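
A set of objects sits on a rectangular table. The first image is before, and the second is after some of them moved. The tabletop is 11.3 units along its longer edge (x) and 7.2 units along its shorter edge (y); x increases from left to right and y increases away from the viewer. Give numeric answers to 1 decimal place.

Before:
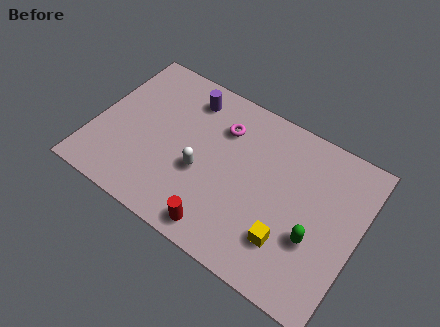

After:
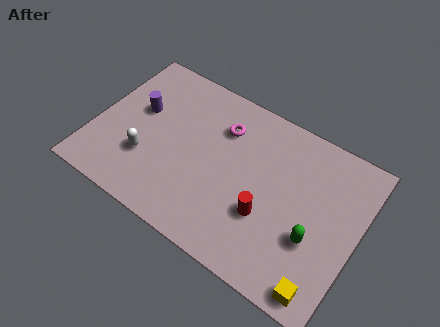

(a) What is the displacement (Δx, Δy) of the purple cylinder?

(-1.9, -1.6)

From the two frames, the purple cylinder sits at roughly (3.6, 5.9) before and (1.7, 4.3) after.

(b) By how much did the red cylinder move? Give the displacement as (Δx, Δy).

(1.7, 1.6)

The red cylinder was at about (5.9, 0.9) and moved to about (7.6, 2.5).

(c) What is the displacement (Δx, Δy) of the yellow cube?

(1.7, -1.1)

From the two frames, the yellow cube sits at roughly (8.6, 1.9) before and (10.3, 0.8) after.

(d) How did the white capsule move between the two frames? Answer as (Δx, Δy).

(-2.3, -0.6)

The white capsule was at about (4.7, 2.9) and moved to about (2.4, 2.3).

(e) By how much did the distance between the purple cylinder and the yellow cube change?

+2.9

They were about 6.4 units apart before and 9.3 after — 2.9 units further apart.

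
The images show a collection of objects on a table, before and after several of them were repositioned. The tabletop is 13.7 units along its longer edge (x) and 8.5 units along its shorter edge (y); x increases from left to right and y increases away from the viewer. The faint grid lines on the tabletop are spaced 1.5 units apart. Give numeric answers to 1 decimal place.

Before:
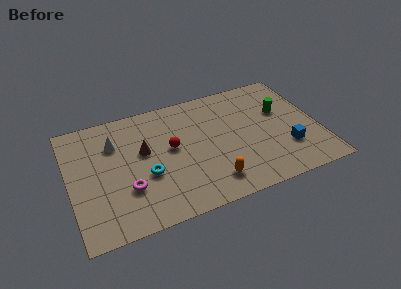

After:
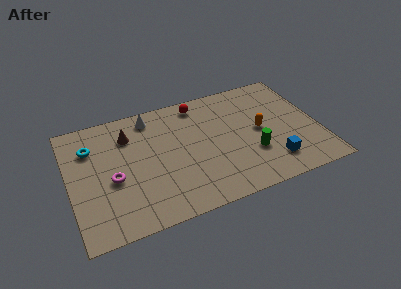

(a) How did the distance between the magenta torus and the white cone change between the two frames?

+1.0

The distance was about 3.4 in the first image and 4.4 in the second, so they moved 1.0 units further apart.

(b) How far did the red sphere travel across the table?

3.2

The red sphere was near (5.6, 4.7) before and (7.4, 7.4) after, so it travelled √(1.8² + 2.7²) ≈ 3.2 units.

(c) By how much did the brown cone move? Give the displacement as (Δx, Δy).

(-0.7, 1.4)

From the two frames, the brown cone sits at roughly (4.1, 5.0) before and (3.4, 6.4) after.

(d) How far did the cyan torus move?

4.0

The cyan torus was near (4.1, 3.3) before and (1.3, 6.2) after, so it travelled √(2.8² + 2.9²) ≈ 4.0 units.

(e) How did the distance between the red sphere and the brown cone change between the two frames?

+2.6

Before: roughly 1.5 units apart; after: 4.1. That's 2.6 units further apart.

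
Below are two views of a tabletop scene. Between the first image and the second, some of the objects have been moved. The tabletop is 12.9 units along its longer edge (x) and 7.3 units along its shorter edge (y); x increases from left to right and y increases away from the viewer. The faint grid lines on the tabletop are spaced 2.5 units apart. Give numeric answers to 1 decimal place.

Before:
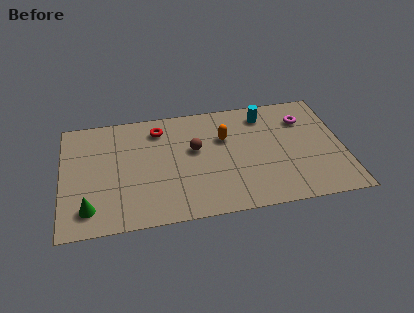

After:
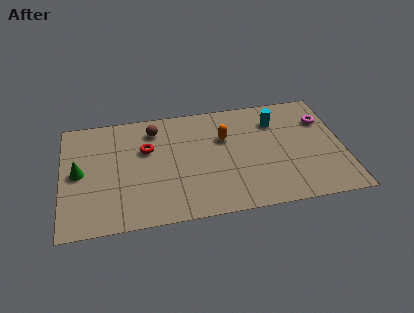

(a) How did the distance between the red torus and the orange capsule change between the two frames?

+0.4

The distance was about 3.2 in the first image and 3.6 in the second, so they moved 0.4 units further apart.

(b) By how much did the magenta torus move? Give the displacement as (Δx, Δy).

(0.9, -0.2)

From the two frames, the magenta torus sits at roughly (11.2, 5.4) before and (12.1, 5.2) after.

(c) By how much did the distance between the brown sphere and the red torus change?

-1.0

Before: roughly 2.3 units apart; after: 1.3. That's 1.0 units closer together.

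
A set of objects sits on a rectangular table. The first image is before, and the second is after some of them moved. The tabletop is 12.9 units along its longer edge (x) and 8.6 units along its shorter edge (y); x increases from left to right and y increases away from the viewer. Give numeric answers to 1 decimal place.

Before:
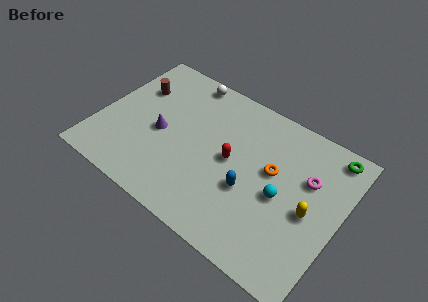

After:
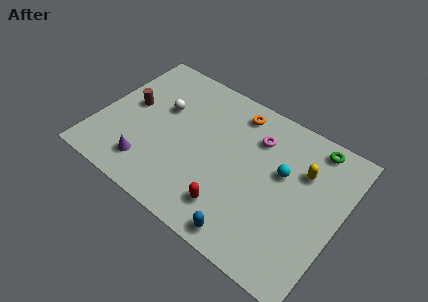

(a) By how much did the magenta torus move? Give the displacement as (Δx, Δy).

(-2.9, 0.8)

From the two frames, the magenta torus sits at roughly (11.0, 5.6) before and (8.1, 6.4) after.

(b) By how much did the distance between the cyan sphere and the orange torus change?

+2.3

The distance was about 1.3 in the first image and 3.6 in the second, so they moved 2.3 units further apart.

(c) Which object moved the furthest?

the orange torus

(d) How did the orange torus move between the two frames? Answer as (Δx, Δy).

(-2.4, 2.3)

From the two frames, the orange torus sits at roughly (9.2, 5.0) before and (6.8, 7.3) after.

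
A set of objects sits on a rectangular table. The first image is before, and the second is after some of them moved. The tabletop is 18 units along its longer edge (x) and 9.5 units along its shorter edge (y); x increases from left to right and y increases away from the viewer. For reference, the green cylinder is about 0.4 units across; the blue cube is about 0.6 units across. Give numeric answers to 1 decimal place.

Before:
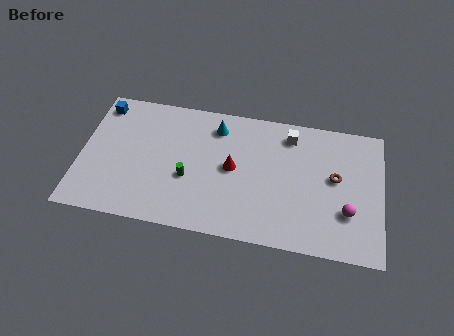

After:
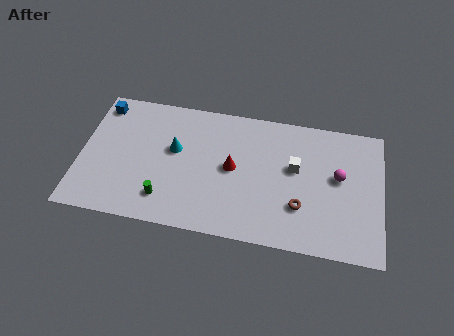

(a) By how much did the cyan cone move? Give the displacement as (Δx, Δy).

(-2.4, -2.1)

From the two frames, the cyan cone sits at roughly (8.0, 7.7) before and (5.6, 5.6) after.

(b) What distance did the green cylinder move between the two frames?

2.1

The green cylinder was near (6.5, 3.7) before and (5.2, 2.0) after, so it travelled √(1.3² + 1.7²) ≈ 2.1 units.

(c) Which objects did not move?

the blue cube and the red cone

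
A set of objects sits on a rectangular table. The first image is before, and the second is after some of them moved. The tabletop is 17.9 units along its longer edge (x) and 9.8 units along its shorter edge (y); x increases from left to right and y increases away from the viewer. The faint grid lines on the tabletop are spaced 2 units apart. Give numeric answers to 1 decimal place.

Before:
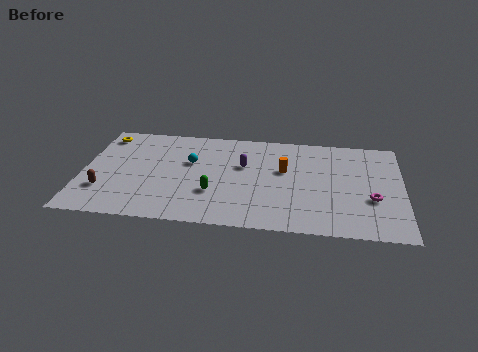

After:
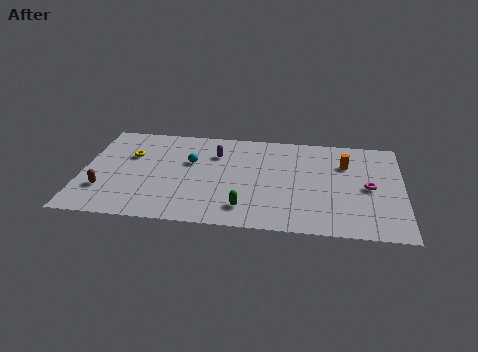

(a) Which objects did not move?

the cyan sphere and the brown capsule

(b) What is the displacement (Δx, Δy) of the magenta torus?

(-0.2, 1.1)

The magenta torus was at about (16.2, 3.6) and moved to about (16.0, 4.7).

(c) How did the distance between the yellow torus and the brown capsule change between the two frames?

-1.7

They were about 5.5 units apart before and 3.8 after — 1.7 units closer together.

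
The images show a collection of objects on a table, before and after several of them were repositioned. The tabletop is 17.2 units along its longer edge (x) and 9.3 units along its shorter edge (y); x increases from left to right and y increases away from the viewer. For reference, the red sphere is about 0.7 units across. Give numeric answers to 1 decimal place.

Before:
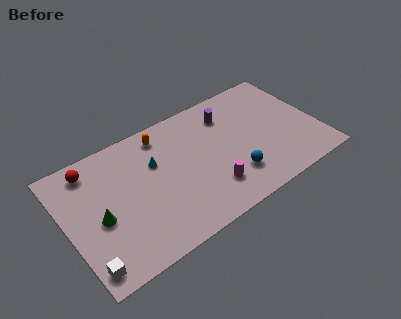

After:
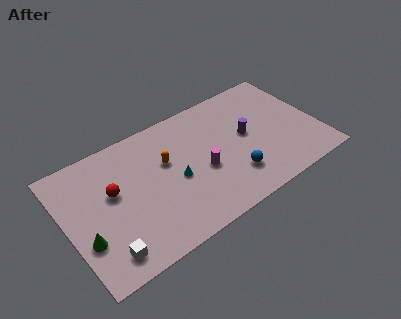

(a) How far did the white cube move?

1.3

The white cube was near (0.8, 1.3) before and (2.1, 1.5) after, so it travelled √(1.3² + 0.2²) ≈ 1.3 units.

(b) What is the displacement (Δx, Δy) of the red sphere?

(1.1, -2.4)

From the two frames, the red sphere sits at roughly (2.1, 7.9) before and (3.2, 5.5) after.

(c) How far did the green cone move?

1.5

From (2.1, 4.1) to (1.0, 3.1), the green cone covered √(1.1² + 1.0²) ≈ 1.5 units.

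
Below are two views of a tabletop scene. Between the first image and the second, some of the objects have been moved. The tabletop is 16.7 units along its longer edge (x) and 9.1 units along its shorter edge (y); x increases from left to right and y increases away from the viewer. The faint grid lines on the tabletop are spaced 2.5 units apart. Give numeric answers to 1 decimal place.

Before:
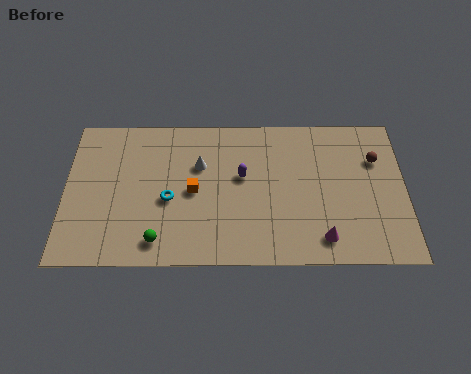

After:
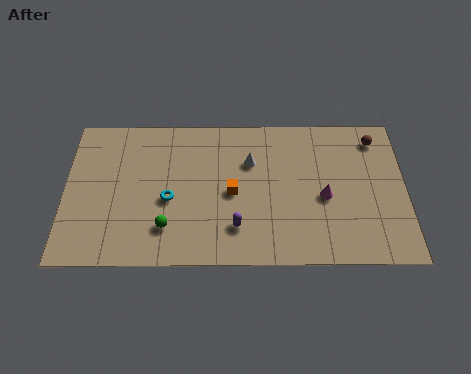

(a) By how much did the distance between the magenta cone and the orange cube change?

-2.4

Before: roughly 6.9 units apart; after: 4.5. That's 2.4 units closer together.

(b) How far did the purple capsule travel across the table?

3.1

The purple capsule moved from about (8.7, 5.3) to (8.4, 2.2), a distance of √(0.3² + 3.1²) ≈ 3.1.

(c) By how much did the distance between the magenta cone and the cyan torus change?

-0.3

The distance was about 7.9 in the first image and 7.6 in the second, so they moved 0.3 units closer together.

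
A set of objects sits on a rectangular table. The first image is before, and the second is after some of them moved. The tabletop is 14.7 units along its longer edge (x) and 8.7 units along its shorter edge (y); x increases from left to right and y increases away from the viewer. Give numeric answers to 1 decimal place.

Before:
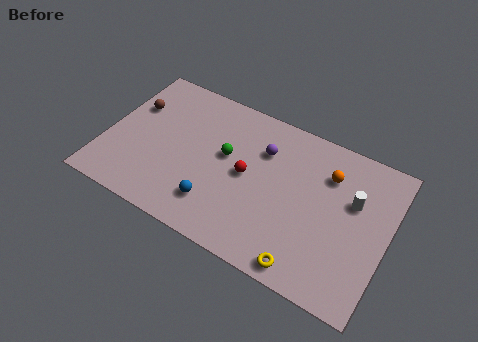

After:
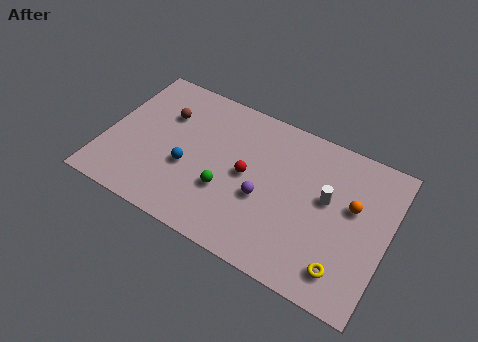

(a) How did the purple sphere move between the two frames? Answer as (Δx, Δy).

(0.4, -2.7)

The purple sphere started near (8.0, 6.2) and ended near (8.4, 3.5).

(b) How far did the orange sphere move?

1.8

The orange sphere moved from about (11.4, 6.4) to (12.8, 5.2), a distance of √(1.4² + 1.2²) ≈ 1.8.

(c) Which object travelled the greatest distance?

the purple sphere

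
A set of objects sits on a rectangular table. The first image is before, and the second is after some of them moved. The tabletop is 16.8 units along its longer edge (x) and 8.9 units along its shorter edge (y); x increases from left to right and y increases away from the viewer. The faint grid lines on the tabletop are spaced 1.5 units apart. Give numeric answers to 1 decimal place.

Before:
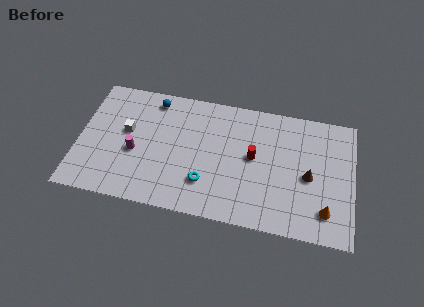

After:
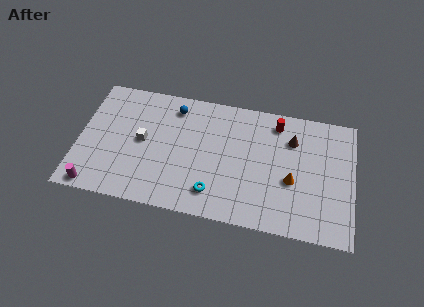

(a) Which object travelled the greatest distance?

the magenta cylinder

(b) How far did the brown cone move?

2.6

The brown cone moved from about (14.1, 4.1) to (13.0, 6.5), a distance of √(1.1² + 2.4²) ≈ 2.6.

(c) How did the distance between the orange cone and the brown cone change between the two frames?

+0.4

Before: roughly 2.5 units apart; after: 2.9. That's 0.4 units further apart.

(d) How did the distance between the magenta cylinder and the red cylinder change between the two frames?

+5.4

The distance was about 7.3 in the first image and 12.7 in the second, so they moved 5.4 units further apart.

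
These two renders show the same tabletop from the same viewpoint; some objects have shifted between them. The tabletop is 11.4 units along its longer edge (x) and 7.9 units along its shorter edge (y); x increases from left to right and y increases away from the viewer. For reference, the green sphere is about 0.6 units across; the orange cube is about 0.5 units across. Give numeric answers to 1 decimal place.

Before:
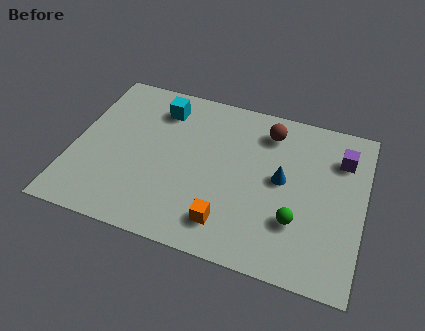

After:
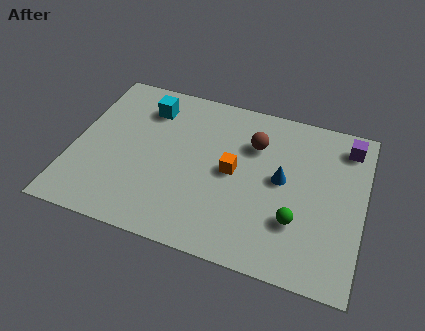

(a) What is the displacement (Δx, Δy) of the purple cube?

(0.2, 0.7)

The purple cube started near (10.4, 5.9) and ended near (10.6, 6.6).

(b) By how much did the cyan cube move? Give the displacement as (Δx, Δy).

(-0.5, -0.1)

The cyan cube started near (3.2, 6.3) and ended near (2.7, 6.2).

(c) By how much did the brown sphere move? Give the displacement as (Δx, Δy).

(-0.5, -0.8)

The brown sphere was at about (7.5, 6.4) and moved to about (7.0, 5.6).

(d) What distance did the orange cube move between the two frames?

2.5

The orange cube was near (6.3, 1.5) before and (6.3, 4.0) after, so it travelled √(0.0² + 2.5²) ≈ 2.5 units.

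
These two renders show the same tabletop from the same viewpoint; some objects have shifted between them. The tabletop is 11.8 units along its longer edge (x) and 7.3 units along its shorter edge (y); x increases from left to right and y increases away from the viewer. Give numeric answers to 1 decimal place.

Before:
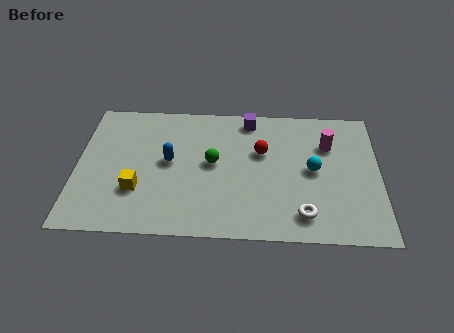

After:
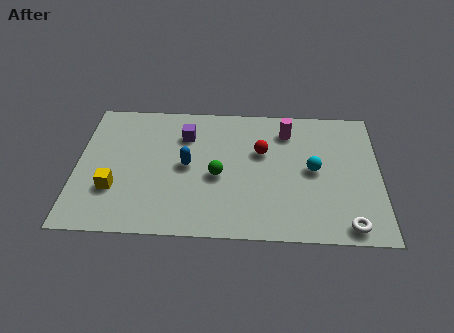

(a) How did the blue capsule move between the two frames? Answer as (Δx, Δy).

(0.7, -0.2)

The blue capsule started near (3.6, 3.9) and ended near (4.3, 3.7).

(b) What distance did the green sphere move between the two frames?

0.7

The green sphere was near (5.3, 3.9) before and (5.5, 3.2) after, so it travelled √(0.2² + 0.7²) ≈ 0.7 units.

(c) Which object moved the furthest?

the purple cube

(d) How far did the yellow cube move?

0.9

The yellow cube moved from about (2.4, 2.3) to (1.5, 2.3), a distance of √(0.9² + 0.0²) ≈ 0.9.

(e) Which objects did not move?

the cyan sphere and the red sphere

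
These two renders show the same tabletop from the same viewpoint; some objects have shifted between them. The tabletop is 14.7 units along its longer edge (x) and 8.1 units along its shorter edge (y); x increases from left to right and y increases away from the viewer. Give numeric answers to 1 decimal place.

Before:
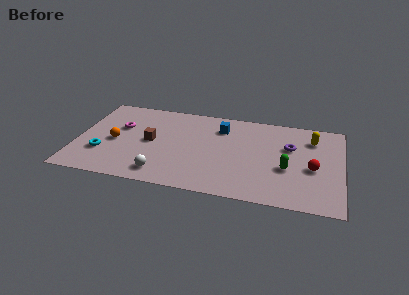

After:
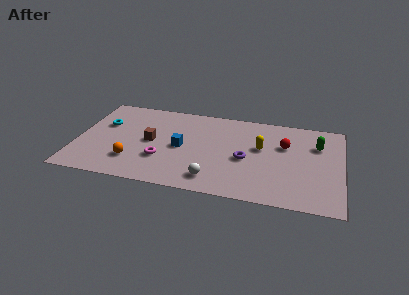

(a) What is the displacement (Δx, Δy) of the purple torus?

(-2.4, -1.6)

The purple torus started near (11.8, 5.2) and ended near (9.4, 3.6).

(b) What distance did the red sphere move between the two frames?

2.4

The red sphere moved from about (13.1, 3.5) to (11.5, 5.3), a distance of √(1.6² + 1.8²) ≈ 2.4.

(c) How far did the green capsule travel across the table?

3.0

The green capsule was near (11.7, 3.2) before and (13.3, 5.7) after, so it travelled √(1.6² + 2.5²) ≈ 3.0 units.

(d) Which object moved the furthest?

the magenta torus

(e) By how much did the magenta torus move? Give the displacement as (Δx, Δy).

(2.5, -2.5)

The magenta torus started near (2.3, 5.1) and ended near (4.8, 2.6).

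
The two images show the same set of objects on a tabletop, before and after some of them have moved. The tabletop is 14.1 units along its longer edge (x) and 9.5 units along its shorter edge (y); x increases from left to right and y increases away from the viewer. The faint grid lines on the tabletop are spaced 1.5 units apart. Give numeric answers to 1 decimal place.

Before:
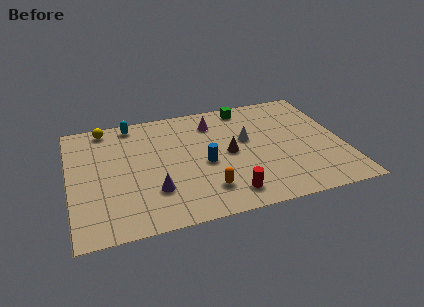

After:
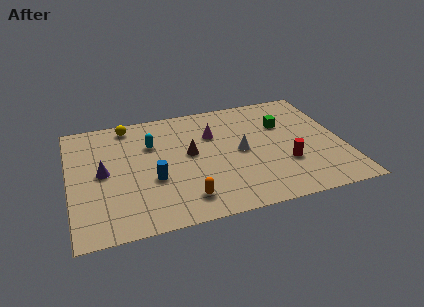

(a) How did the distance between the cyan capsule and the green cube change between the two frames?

+0.9

They were about 6.0 units apart before and 6.9 after — 0.9 units further apart.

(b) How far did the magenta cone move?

1.0

The magenta cone moved from about (7.6, 7.5) to (7.5, 6.5), a distance of √(0.1² + 1.0²) ≈ 1.0.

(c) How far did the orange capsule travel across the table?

1.2

From (6.8, 2.1) to (5.7, 1.7), the orange capsule covered √(1.1² + 0.4²) ≈ 1.2 units.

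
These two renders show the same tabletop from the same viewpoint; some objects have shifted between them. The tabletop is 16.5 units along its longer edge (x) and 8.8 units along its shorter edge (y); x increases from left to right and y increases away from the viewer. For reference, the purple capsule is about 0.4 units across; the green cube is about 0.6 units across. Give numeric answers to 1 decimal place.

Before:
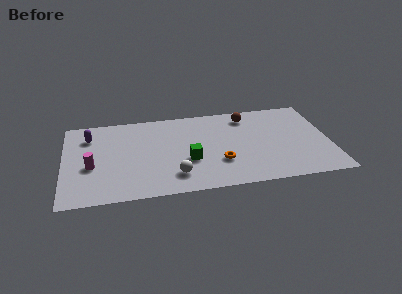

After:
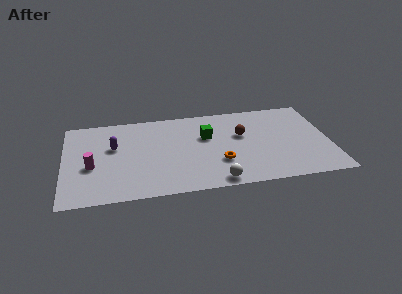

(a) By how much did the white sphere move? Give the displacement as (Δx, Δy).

(2.5, -1.0)

From the two frames, the white sphere sits at roughly (6.8, 1.9) before and (9.3, 0.9) after.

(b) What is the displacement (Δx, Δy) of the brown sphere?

(-0.4, -1.9)

The brown sphere started near (11.5, 7.3) and ended near (11.1, 5.4).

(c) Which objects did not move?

the magenta cylinder and the orange torus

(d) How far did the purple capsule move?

2.0

The purple capsule was near (1.6, 6.7) before and (3.1, 5.4) after, so it travelled √(1.5² + 1.3²) ≈ 2.0 units.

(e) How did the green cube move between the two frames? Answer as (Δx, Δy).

(1.2, 2.3)

From the two frames, the green cube sits at roughly (7.7, 3.3) before and (8.9, 5.6) after.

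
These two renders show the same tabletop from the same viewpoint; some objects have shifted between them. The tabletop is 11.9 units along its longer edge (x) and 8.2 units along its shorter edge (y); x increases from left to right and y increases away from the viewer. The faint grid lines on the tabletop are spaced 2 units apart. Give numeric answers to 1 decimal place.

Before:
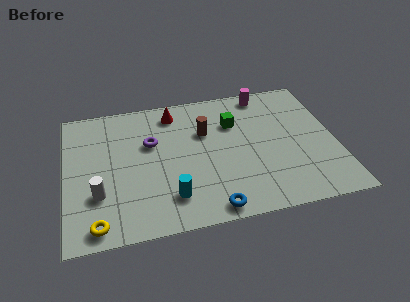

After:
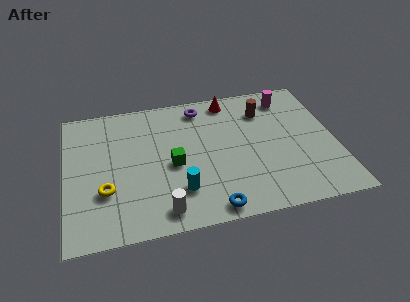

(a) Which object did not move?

the blue torus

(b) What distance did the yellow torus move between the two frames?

1.8

From (1.3, 0.9) to (1.7, 2.7), the yellow torus covered √(0.4² + 1.8²) ≈ 1.8 units.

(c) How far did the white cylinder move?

3.1

From (1.4, 2.6) to (4.1, 1.1), the white cylinder covered √(2.7² + 1.5²) ≈ 3.1 units.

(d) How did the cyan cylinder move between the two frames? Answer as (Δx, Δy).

(0.4, 0.3)

The cyan cylinder started near (4.5, 1.8) and ended near (4.9, 2.1).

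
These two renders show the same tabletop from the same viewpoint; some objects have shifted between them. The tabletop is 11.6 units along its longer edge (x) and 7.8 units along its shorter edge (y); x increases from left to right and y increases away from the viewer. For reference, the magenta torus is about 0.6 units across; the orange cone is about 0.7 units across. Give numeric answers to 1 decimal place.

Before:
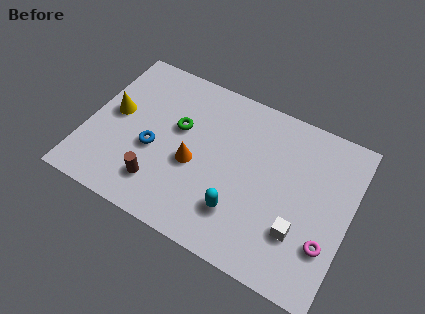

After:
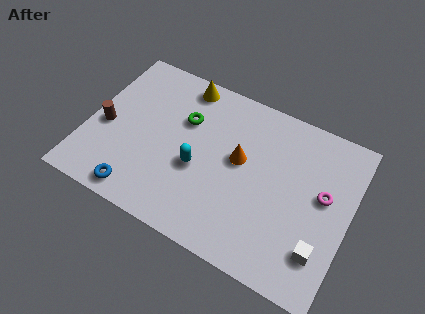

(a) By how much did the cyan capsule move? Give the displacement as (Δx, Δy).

(-2.0, 1.2)

The cyan capsule started near (7.0, 2.0) and ended near (5.0, 3.2).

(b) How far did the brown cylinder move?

3.2

From (3.5, 1.7) to (0.8, 3.4), the brown cylinder covered √(2.7² + 1.7²) ≈ 3.2 units.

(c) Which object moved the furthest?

the yellow cone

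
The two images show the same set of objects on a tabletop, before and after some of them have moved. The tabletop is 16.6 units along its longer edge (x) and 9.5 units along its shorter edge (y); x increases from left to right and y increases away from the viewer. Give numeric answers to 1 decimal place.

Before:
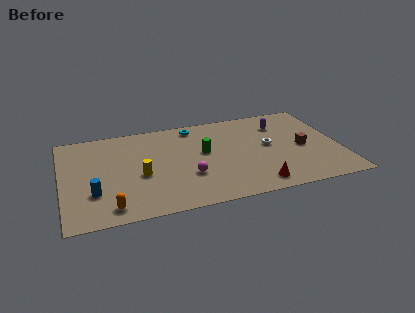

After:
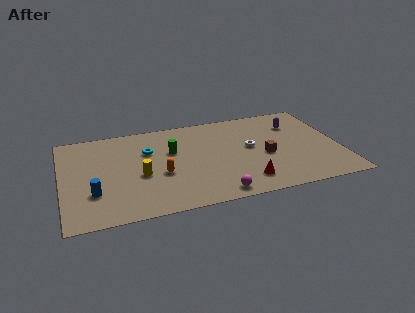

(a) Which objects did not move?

the yellow cylinder and the blue cylinder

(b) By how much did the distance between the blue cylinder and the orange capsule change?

+2.3

Before: roughly 1.8 units apart; after: 4.1. That's 2.3 units further apart.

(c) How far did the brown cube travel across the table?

2.3

The brown cube moved from about (14.4, 4.4) to (12.1, 4.1), a distance of √(2.3² + 0.3²) ≈ 2.3.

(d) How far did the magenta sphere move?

2.7

From (7.4, 3.2) to (8.9, 1.0), the magenta sphere covered √(1.5² + 2.2²) ≈ 2.7 units.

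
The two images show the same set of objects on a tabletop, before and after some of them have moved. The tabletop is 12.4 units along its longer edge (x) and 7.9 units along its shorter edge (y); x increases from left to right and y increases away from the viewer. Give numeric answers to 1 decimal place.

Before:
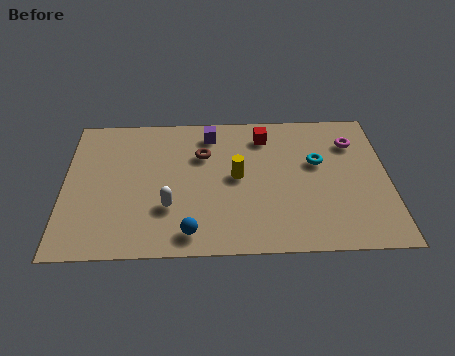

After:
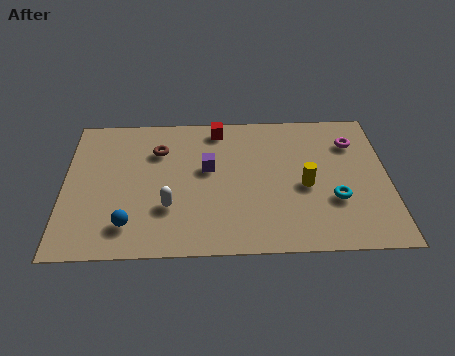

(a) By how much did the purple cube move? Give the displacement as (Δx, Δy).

(-0.1, -2.0)

The purple cube started near (5.6, 6.6) and ended near (5.5, 4.6).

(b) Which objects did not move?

the white capsule and the magenta torus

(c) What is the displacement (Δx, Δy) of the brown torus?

(-1.7, 0.3)

From the two frames, the brown torus sits at roughly (5.3, 5.4) before and (3.6, 5.7) after.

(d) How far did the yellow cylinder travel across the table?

2.7

From (6.6, 4.1) to (9.2, 3.5), the yellow cylinder covered √(2.6² + 0.6²) ≈ 2.7 units.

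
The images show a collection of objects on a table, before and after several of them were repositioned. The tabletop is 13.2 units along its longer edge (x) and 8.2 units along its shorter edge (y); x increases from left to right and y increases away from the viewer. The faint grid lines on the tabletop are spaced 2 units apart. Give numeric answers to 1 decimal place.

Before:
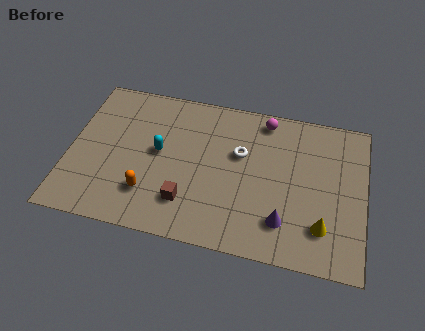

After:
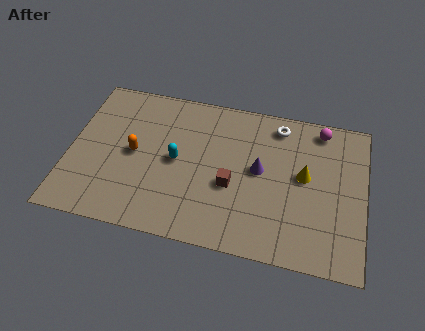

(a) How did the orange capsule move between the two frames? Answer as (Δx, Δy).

(-0.8, 2.0)

The orange capsule was at about (3.7, 2.1) and moved to about (2.9, 4.1).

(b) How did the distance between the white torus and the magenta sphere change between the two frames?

-0.4

Before: roughly 2.3 units apart; after: 1.9. That's 0.4 units closer together.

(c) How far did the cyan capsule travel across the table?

0.9

The cyan capsule moved from about (4.0, 4.4) to (4.8, 4.1), a distance of √(0.8² + 0.3²) ≈ 0.9.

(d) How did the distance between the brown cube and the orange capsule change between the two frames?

+2.8

Before: roughly 1.7 units apart; after: 4.5. That's 2.8 units further apart.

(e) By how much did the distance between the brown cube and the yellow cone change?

-2.6

Before: roughly 6.0 units apart; after: 3.4. That's 2.6 units closer together.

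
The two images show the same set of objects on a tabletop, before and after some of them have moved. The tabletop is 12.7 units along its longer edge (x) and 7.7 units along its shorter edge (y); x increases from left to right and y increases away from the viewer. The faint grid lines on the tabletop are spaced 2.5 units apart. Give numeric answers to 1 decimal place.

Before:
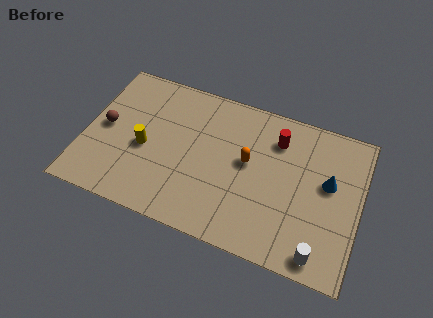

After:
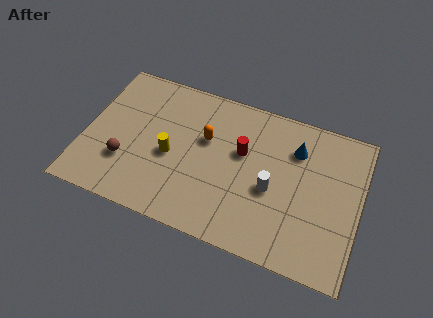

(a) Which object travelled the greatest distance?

the white cylinder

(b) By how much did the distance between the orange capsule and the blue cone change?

+0.5

The distance was about 3.7 in the first image and 4.2 in the second, so they moved 0.5 units further apart.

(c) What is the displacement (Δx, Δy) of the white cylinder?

(-2.4, 2.4)

The white cylinder was at about (11.1, 0.9) and moved to about (8.7, 3.3).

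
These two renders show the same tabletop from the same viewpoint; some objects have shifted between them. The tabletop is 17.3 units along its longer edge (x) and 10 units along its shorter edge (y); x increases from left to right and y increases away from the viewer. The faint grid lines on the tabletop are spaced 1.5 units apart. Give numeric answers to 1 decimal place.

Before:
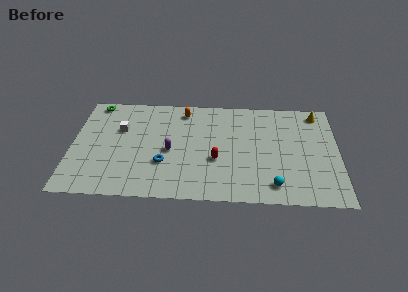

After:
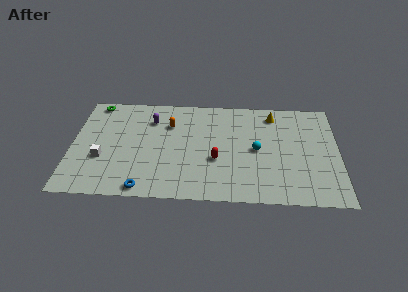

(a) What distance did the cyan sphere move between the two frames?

3.5

The cyan sphere was near (13.1, 1.6) before and (12.0, 4.9) after, so it travelled √(1.1² + 3.3²) ≈ 3.5 units.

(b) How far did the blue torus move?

2.7

From (6.0, 3.3) to (4.8, 0.9), the blue torus covered √(1.2² + 2.4²) ≈ 2.7 units.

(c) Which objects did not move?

the green torus and the red capsule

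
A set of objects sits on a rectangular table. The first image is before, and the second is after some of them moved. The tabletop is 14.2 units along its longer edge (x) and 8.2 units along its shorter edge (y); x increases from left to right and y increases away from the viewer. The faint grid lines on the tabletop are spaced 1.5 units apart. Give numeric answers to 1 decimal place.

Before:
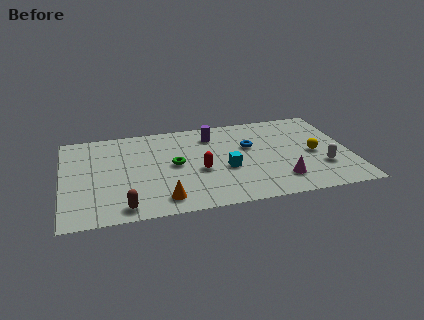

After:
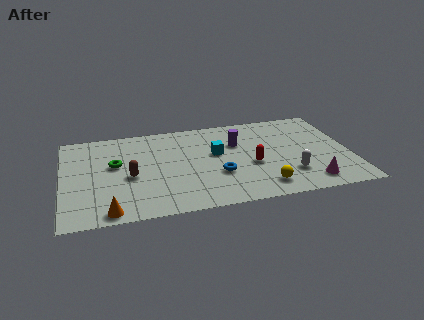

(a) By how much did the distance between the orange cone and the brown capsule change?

+1.1

Before: roughly 1.9 units apart; after: 3.0. That's 1.1 units further apart.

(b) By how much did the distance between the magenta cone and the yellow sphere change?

-0.4

The distance was about 2.7 in the first image and 2.3 in the second, so they moved 0.4 units closer together.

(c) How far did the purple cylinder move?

1.6

The purple cylinder was near (7.5, 6.5) before and (8.7, 5.5) after, so it travelled √(1.2² + 1.0²) ≈ 1.6 units.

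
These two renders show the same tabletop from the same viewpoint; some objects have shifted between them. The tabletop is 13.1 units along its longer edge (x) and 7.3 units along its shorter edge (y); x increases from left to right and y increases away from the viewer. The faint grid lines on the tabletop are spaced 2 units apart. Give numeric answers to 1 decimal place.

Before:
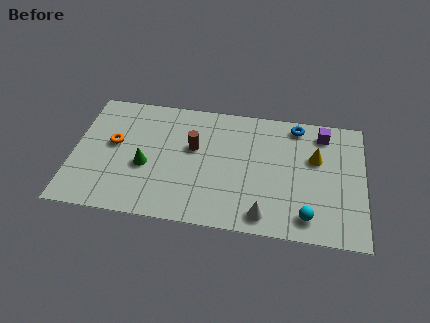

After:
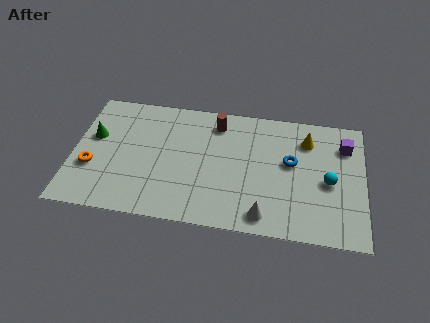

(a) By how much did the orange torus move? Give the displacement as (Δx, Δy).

(-0.9, -1.5)

The orange torus was at about (1.8, 4.1) and moved to about (0.9, 2.6).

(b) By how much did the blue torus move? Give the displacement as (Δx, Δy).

(-0.2, -2.2)

The blue torus was at about (10.0, 6.4) and moved to about (9.8, 4.2).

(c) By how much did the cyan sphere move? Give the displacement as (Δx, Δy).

(0.9, 2.1)

From the two frames, the cyan sphere sits at roughly (10.6, 1.2) before and (11.5, 3.3) after.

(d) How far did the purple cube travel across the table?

1.2

The purple cube moved from about (11.2, 6.1) to (12.2, 5.5), a distance of √(1.0² + 0.6²) ≈ 1.2.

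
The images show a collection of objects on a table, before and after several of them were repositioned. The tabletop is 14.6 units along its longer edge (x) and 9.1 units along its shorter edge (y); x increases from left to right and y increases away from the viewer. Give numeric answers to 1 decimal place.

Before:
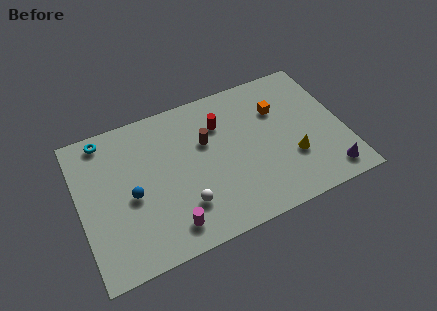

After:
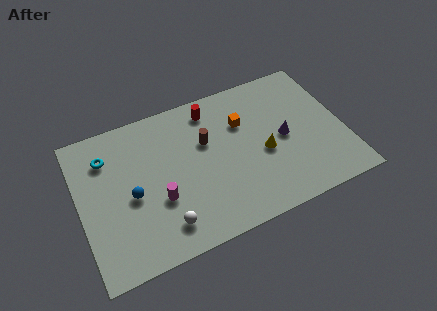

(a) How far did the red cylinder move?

1.2

The red cylinder moved from about (8.0, 6.6) to (7.6, 7.7), a distance of √(0.4² + 1.1²) ≈ 1.2.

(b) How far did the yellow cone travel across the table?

1.7

From (11.6, 3.0) to (10.1, 3.9), the yellow cone covered √(1.5² + 0.9²) ≈ 1.7 units.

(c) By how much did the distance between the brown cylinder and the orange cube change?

-2.0

Before: roughly 4.1 units apart; after: 2.1. That's 2.0 units closer together.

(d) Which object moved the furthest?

the purple cone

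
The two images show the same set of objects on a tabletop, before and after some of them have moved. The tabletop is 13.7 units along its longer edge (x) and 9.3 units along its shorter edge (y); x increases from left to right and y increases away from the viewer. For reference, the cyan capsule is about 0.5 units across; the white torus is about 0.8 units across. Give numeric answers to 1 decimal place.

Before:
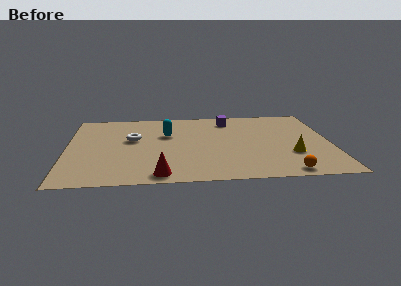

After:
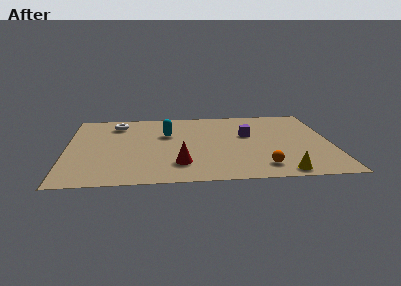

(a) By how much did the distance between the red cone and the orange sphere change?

-2.2

Before: roughly 6.4 units apart; after: 4.2. That's 2.2 units closer together.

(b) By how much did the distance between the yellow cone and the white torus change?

+2.1

They were about 8.6 units apart before and 10.7 after — 2.1 units further apart.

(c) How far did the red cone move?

1.6

The red cone moved from about (4.8, 1.0) to (5.8, 2.2), a distance of √(1.0² + 1.2²) ≈ 1.6.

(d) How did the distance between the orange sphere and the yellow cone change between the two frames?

-0.9

Before: roughly 2.1 units apart; after: 1.2. That's 0.9 units closer together.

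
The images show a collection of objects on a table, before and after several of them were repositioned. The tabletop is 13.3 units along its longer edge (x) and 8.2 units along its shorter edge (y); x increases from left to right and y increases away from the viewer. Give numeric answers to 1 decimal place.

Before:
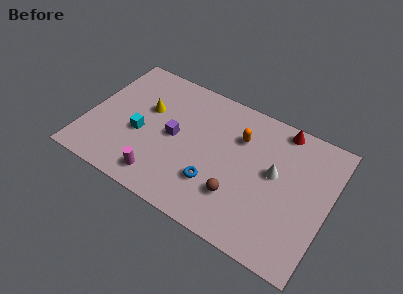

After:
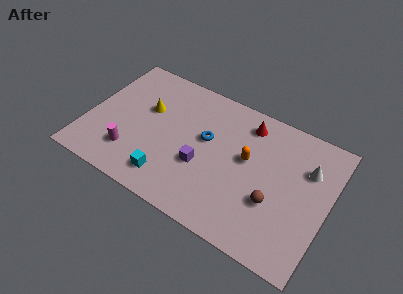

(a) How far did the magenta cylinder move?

1.9

From (4.5, 1.3) to (2.7, 2.0), the magenta cylinder covered √(1.8² + 0.7²) ≈ 1.9 units.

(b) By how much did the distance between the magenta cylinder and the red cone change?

-0.9

The distance was about 8.4 in the first image and 7.5 in the second, so they moved 0.9 units closer together.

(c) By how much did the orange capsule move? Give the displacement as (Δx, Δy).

(0.6, -1.1)

From the two frames, the orange capsule sits at roughly (8.2, 5.8) before and (8.8, 4.7) after.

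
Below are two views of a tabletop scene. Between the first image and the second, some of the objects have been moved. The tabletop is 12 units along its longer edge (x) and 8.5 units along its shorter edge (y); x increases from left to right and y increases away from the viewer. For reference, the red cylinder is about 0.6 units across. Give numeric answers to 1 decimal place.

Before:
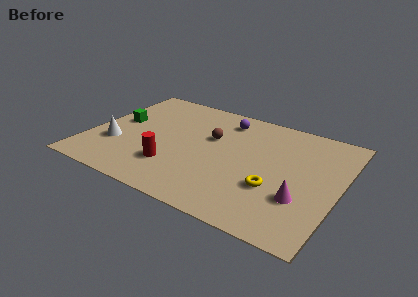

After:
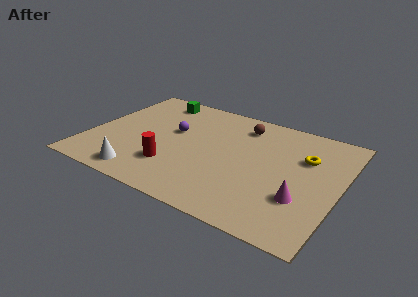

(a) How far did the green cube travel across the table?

3.0

The green cube was near (1.2, 4.7) before and (2.6, 7.3) after, so it travelled √(1.4² + 2.6²) ≈ 3.0 units.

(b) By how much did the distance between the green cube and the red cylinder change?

+1.4

Before: roughly 3.9 units apart; after: 5.3. That's 1.4 units further apart.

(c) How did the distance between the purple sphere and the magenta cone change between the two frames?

+0.8

Before: roughly 6.1 units apart; after: 6.9. That's 0.8 units further apart.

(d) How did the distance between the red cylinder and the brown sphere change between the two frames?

+2.0

Before: roughly 3.3 units apart; after: 5.3. That's 2.0 units further apart.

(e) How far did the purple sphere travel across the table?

3.0

The purple sphere moved from about (6.1, 7.0) to (3.9, 5.0), a distance of √(2.2² + 2.0²) ≈ 3.0.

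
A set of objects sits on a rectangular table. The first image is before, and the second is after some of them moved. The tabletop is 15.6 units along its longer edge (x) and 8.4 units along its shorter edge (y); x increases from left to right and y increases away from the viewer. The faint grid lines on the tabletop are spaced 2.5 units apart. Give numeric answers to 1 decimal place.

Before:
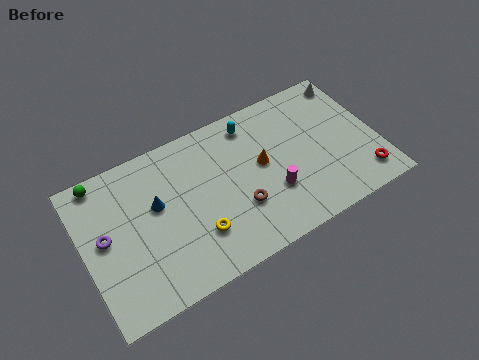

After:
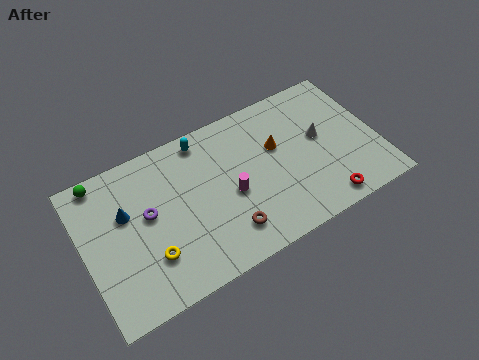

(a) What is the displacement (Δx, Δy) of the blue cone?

(-1.6, 0.3)

The blue cone started near (3.9, 5.0) and ended near (2.3, 5.3).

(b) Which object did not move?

the green sphere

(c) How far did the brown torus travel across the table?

1.3

The brown torus was near (8.0, 2.8) before and (7.2, 1.8) after, so it travelled √(0.8² + 1.0²) ≈ 1.3 units.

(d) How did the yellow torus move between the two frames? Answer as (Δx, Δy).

(-2.5, 0.0)

From the two frames, the yellow torus sits at roughly (5.7, 2.4) before and (3.2, 2.4) after.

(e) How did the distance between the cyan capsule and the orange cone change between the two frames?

+1.8

They were about 2.5 units apart before and 4.3 after — 1.8 units further apart.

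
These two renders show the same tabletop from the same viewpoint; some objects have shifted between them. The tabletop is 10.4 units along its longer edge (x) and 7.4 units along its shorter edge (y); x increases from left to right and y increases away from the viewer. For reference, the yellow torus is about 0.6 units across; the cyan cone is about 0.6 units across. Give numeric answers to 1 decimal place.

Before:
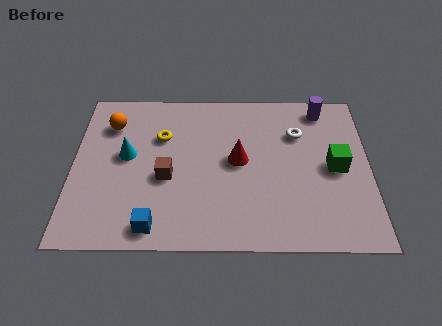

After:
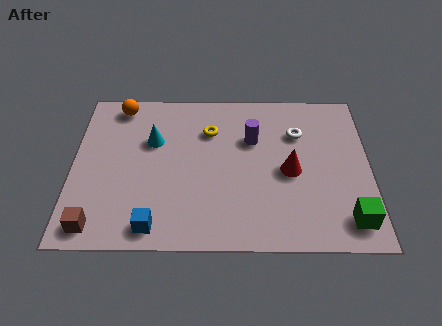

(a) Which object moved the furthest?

the brown cube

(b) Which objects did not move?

the white torus and the blue cube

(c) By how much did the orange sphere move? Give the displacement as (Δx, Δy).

(0.3, 0.9)

The orange sphere was at about (1.3, 5.6) and moved to about (1.6, 6.5).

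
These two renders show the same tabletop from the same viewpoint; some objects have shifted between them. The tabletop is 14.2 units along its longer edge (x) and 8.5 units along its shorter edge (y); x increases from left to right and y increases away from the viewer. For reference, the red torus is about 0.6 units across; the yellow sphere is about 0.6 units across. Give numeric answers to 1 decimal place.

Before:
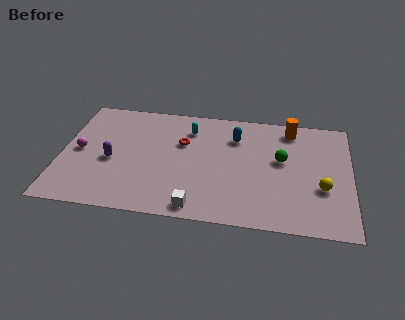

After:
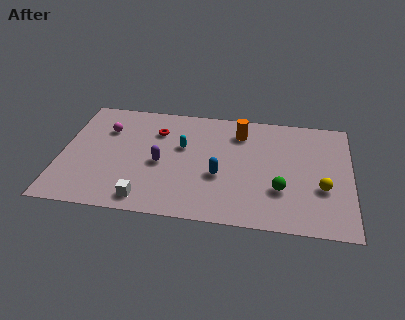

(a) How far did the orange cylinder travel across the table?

2.6

The orange cylinder moved from about (11.2, 7.3) to (8.7, 6.7), a distance of √(2.5² + 0.6²) ≈ 2.6.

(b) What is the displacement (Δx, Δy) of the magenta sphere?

(1.2, 1.8)

The magenta sphere was at about (0.9, 4.2) and moved to about (2.1, 6.0).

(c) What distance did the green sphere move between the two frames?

2.2

The green sphere was near (10.8, 4.9) before and (10.8, 2.7) after, so it travelled √(0.0² + 2.2²) ≈ 2.2 units.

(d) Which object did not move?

the yellow sphere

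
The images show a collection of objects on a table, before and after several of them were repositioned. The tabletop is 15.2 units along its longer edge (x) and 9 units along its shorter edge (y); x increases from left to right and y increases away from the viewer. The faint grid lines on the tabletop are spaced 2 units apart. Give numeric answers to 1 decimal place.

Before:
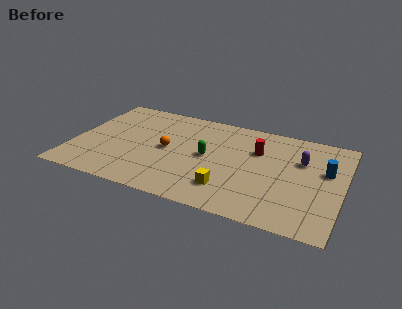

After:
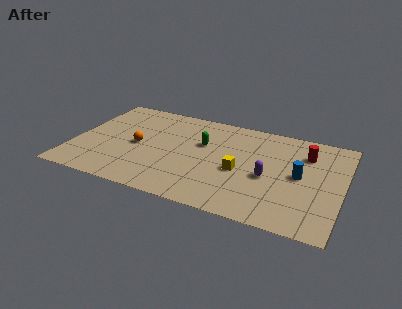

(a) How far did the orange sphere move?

1.7

From (5.3, 4.5) to (3.6, 4.3), the orange sphere covered √(1.7² + 0.2²) ≈ 1.7 units.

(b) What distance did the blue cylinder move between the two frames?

1.7

The blue cylinder moved from about (14.2, 5.5) to (12.8, 4.6), a distance of √(1.4² + 0.9²) ≈ 1.7.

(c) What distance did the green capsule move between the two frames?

1.2

The green capsule moved from about (7.6, 4.6) to (7.2, 5.7), a distance of √(0.4² + 1.1²) ≈ 1.2.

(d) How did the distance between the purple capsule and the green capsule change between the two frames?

-1.1

They were about 5.4 units apart before and 4.3 after — 1.1 units closer together.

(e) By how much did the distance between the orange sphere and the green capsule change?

+1.6

They were about 2.3 units apart before and 3.9 after — 1.6 units further apart.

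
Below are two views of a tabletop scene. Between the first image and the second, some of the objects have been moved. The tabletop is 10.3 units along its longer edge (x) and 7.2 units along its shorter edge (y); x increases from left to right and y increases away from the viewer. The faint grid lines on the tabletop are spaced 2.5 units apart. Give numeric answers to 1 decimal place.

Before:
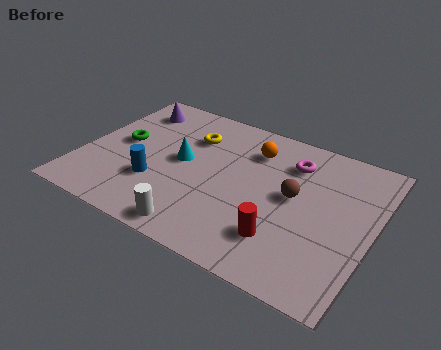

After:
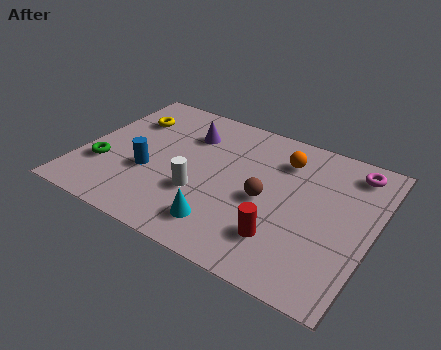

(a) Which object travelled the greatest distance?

the cyan cone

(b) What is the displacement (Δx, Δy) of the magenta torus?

(2.1, 0.6)

From the two frames, the magenta torus sits at roughly (7.2, 5.5) before and (9.3, 6.1) after.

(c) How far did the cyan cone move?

3.1

The cyan cone was near (3.5, 3.8) before and (5.4, 1.4) after, so it travelled √(1.9² + 2.4²) ≈ 3.1 units.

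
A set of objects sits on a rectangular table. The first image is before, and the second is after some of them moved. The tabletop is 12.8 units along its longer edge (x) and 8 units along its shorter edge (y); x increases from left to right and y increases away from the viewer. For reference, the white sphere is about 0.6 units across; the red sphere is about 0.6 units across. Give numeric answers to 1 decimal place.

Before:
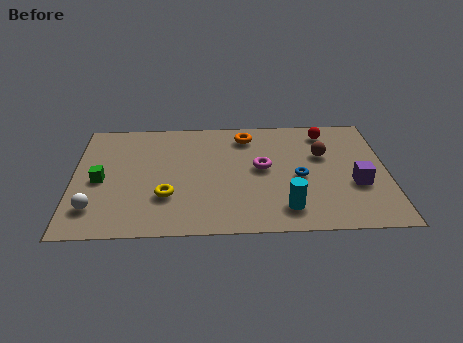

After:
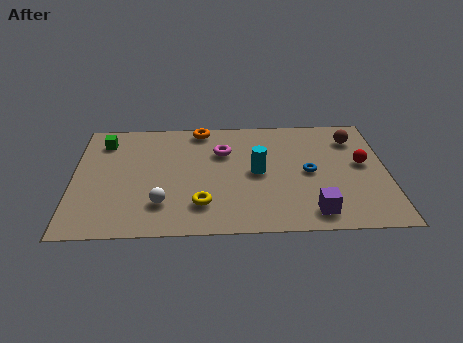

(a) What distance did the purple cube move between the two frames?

2.5

From (11.5, 3.0) to (9.7, 1.2), the purple cube covered √(1.8² + 1.8²) ≈ 2.5 units.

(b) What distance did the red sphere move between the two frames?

2.7

The red sphere moved from about (10.4, 6.7) to (11.8, 4.4), a distance of √(1.4² + 2.3²) ≈ 2.7.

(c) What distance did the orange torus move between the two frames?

2.0

The orange torus was near (7.1, 6.6) before and (5.2, 7.2) after, so it travelled √(1.9² + 0.6²) ≈ 2.0 units.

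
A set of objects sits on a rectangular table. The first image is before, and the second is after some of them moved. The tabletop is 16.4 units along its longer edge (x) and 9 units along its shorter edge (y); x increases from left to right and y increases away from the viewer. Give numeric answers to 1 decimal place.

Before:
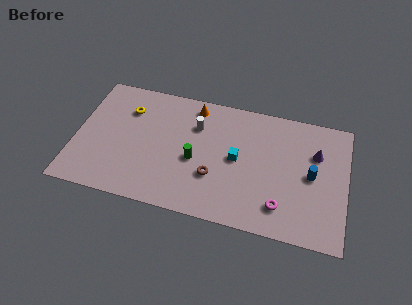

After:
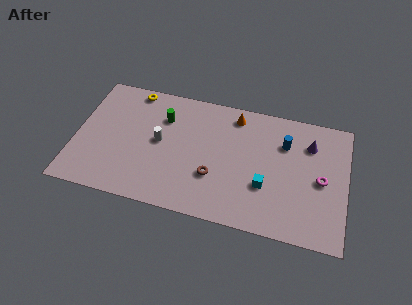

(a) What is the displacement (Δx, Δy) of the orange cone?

(2.5, -0.1)

The orange cone started near (7.0, 7.8) and ended near (9.5, 7.7).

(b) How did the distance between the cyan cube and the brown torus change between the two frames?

+1.0

The distance was about 2.1 in the first image and 3.1 in the second, so they moved 1.0 units further apart.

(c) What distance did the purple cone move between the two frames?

0.7

From (14.5, 6.1) to (14.1, 6.7), the purple cone covered √(0.4² + 0.6²) ≈ 0.7 units.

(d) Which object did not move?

the brown torus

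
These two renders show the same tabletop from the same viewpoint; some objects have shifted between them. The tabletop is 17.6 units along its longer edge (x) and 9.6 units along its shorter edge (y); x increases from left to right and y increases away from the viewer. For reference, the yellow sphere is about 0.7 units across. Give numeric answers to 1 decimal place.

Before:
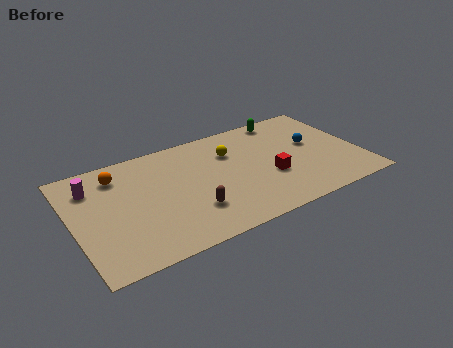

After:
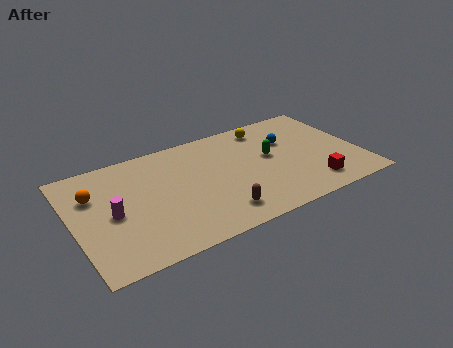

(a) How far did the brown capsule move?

1.7

The brown capsule was near (6.9, 2.7) before and (8.4, 1.8) after, so it travelled √(1.5² + 0.9²) ≈ 1.7 units.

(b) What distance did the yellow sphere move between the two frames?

2.9

The yellow sphere was near (9.9, 6.8) before and (12.4, 8.2) after, so it travelled √(2.5² + 1.4²) ≈ 2.9 units.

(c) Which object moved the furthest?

the green capsule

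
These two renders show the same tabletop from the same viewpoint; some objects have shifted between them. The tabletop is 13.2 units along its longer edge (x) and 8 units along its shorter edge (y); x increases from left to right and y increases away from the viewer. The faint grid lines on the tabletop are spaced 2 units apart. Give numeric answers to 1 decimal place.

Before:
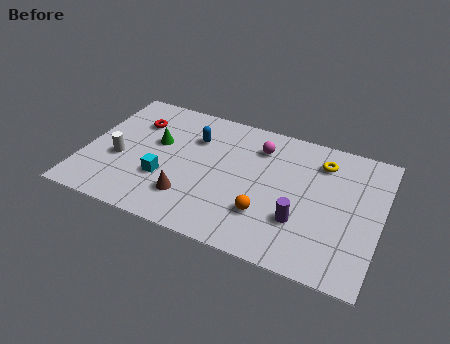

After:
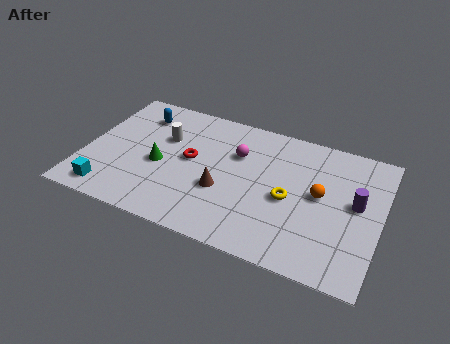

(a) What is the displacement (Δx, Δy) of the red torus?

(2.7, -1.5)

From the two frames, the red torus sits at roughly (2.0, 5.8) before and (4.7, 4.3) after.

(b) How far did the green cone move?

1.3

From (3.1, 4.8) to (3.4, 3.5), the green cone covered √(0.3² + 1.3²) ≈ 1.3 units.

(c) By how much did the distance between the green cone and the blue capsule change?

+1.3

They were about 1.8 units apart before and 3.1 after — 1.3 units further apart.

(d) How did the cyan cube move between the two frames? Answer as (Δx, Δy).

(-2.3, -1.6)

The cyan cube started near (3.7, 2.7) and ended near (1.4, 1.1).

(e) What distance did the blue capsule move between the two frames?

2.7

From (4.7, 5.7) to (2.1, 6.3), the blue capsule covered √(2.6² + 0.6²) ≈ 2.7 units.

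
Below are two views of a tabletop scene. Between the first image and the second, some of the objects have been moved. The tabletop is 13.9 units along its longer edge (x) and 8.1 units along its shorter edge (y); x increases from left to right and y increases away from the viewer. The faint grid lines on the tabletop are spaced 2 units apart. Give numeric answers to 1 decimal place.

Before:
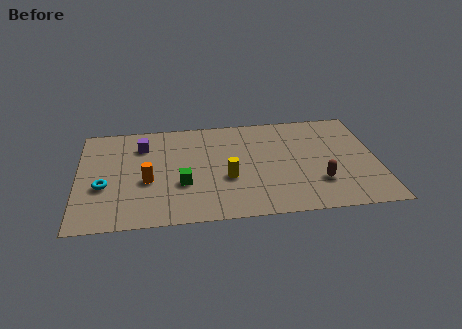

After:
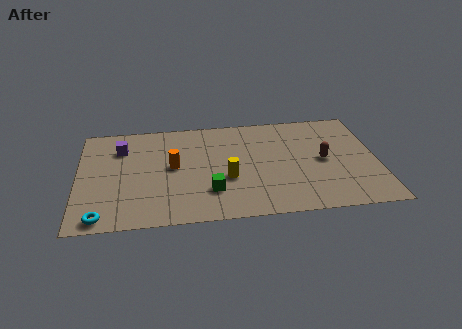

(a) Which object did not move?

the yellow cylinder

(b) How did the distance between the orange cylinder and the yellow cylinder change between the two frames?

-0.9

Before: roughly 3.7 units apart; after: 2.8. That's 0.9 units closer together.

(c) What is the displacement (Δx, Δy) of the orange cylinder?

(1.2, 1.0)

From the two frames, the orange cylinder sits at roughly (3.2, 3.3) before and (4.4, 4.3) after.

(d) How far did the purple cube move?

1.0

The purple cube moved from about (3.0, 6.1) to (2.0, 6.0), a distance of √(1.0² + 0.1²) ≈ 1.0.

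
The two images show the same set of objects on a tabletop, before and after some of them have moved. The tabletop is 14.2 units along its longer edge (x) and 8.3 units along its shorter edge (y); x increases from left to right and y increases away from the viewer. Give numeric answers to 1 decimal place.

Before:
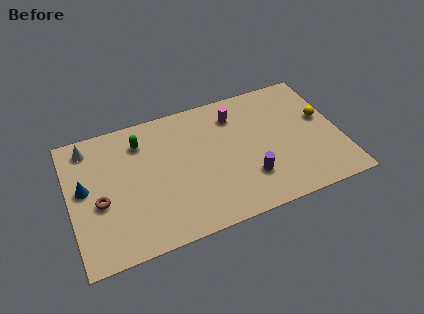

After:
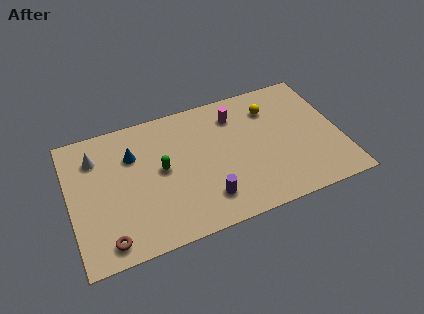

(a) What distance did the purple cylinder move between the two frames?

2.4

From (9.2, 2.3) to (6.9, 1.8), the purple cylinder covered √(2.3² + 0.5²) ≈ 2.4 units.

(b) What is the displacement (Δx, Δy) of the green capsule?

(0.9, -2.1)

The green capsule started near (3.9, 6.5) and ended near (4.8, 4.4).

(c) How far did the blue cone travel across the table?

2.9

The blue cone was near (0.8, 4.6) before and (3.4, 5.8) after, so it travelled √(2.6² + 1.2²) ≈ 2.9 units.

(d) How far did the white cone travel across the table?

0.9

The white cone moved from about (1.2, 7.1) to (1.5, 6.3), a distance of √(0.3² + 0.8²) ≈ 0.9.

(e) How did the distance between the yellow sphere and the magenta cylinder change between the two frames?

-2.9

Before: roughly 4.8 units apart; after: 1.9. That's 2.9 units closer together.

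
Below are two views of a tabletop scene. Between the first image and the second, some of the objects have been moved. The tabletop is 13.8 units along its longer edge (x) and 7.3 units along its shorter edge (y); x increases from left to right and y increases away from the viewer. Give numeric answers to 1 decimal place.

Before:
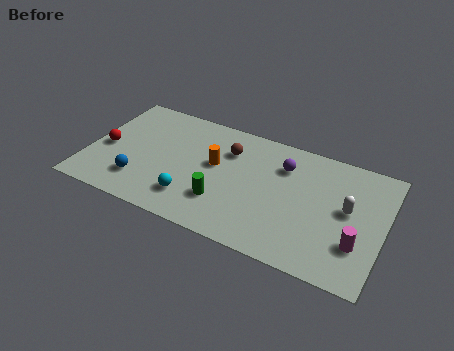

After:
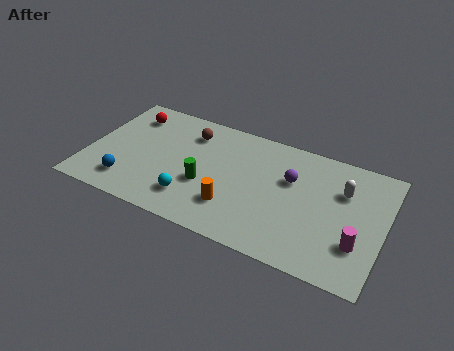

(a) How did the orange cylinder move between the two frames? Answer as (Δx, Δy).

(1.1, -2.2)

The orange cylinder was at about (5.9, 4.2) and moved to about (7.0, 2.0).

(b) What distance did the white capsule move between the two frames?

1.0

The white capsule was near (12.1, 4.0) before and (11.8, 5.0) after, so it travelled √(0.3² + 1.0²) ≈ 1.0 units.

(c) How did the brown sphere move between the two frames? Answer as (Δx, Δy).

(-1.9, 0.4)

The brown sphere started near (6.4, 5.3) and ended near (4.5, 5.7).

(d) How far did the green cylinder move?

1.1

The green cylinder moved from about (6.5, 2.1) to (5.6, 2.8), a distance of √(0.9² + 0.7²) ≈ 1.1.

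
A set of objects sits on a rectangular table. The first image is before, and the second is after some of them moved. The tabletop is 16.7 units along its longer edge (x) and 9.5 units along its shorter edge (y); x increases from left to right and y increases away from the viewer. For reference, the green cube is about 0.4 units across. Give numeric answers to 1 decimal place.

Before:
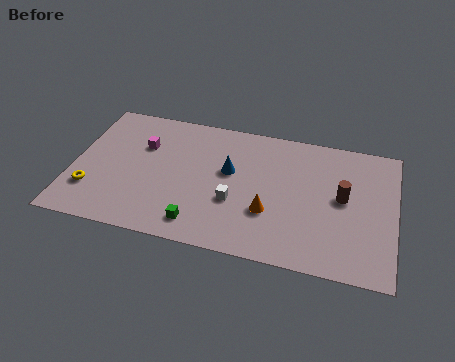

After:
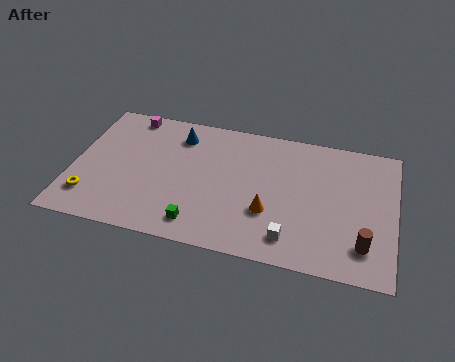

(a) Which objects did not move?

the green cube and the orange cone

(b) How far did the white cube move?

3.5

From (8.5, 3.5) to (11.5, 1.7), the white cube covered √(3.0² + 1.8²) ≈ 3.5 units.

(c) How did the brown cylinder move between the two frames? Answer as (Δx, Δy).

(1.2, -3.0)

The brown cylinder was at about (14.0, 5.1) and moved to about (15.2, 2.1).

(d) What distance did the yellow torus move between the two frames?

0.5

From (1.1, 2.6) to (1.1, 2.1), the yellow torus covered √(0.0² + 0.5²) ≈ 0.5 units.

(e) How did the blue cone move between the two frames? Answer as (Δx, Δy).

(-2.8, 2.0)

From the two frames, the blue cone sits at roughly (8.1, 5.6) before and (5.3, 7.6) after.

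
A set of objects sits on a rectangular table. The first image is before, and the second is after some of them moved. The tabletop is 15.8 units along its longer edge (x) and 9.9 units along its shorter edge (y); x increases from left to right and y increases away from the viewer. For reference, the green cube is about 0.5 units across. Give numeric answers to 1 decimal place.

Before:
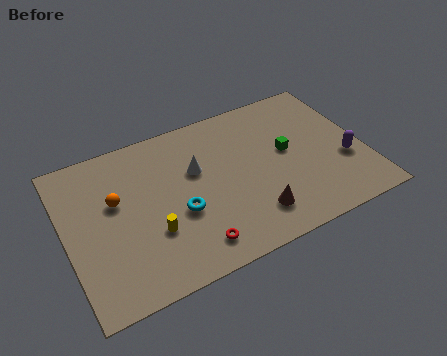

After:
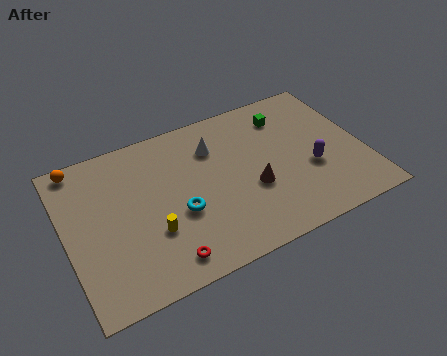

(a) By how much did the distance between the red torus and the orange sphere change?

+2.8

They were about 5.6 units apart before and 8.4 after — 2.8 units further apart.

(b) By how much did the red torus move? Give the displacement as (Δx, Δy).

(-1.5, -0.2)

From the two frames, the red torus sits at roughly (6.2, 1.6) before and (4.7, 1.4) after.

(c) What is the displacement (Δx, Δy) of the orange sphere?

(-1.6, 3.0)

From the two frames, the orange sphere sits at roughly (2.7, 6.0) before and (1.1, 9.0) after.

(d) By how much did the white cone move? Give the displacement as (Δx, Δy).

(1.1, 1.1)

The white cone was at about (7.0, 6.2) and moved to about (8.1, 7.3).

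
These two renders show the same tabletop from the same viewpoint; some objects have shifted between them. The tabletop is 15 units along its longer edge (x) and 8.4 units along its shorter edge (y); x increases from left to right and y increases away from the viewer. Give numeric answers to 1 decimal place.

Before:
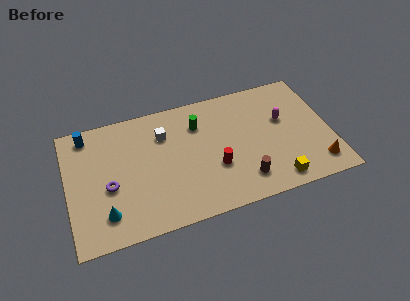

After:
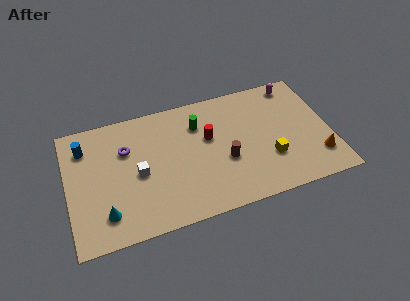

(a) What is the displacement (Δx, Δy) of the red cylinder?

(-0.2, 2.1)

The red cylinder started near (8.3, 3.0) and ended near (8.1, 5.1).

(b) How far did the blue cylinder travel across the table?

0.8

The blue cylinder was near (1.3, 7.3) before and (1.1, 6.5) after, so it travelled √(0.2² + 0.8²) ≈ 0.8 units.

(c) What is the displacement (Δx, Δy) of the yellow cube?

(-0.2, 1.6)

From the two frames, the yellow cube sits at roughly (11.6, 1.1) before and (11.4, 2.7) after.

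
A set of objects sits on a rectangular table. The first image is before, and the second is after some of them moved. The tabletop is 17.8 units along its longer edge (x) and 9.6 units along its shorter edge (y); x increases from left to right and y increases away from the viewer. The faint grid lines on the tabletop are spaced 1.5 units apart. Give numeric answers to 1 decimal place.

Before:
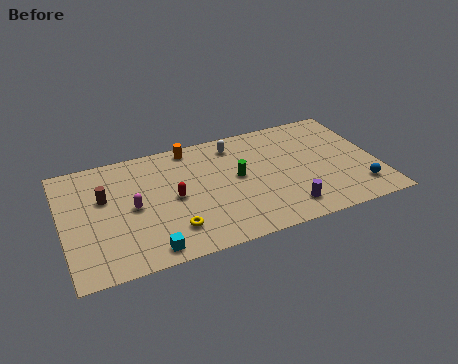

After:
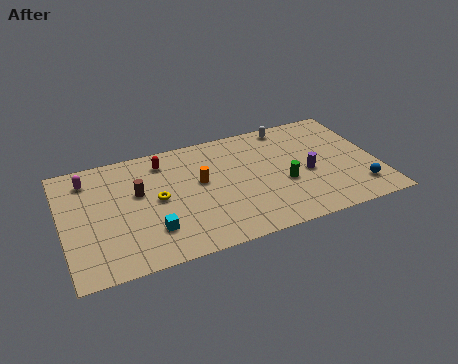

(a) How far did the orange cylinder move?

3.1

From (7.5, 8.6) to (7.8, 5.5), the orange cylinder covered √(0.3² + 3.1²) ≈ 3.1 units.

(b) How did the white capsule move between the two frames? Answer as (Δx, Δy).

(3.2, 0.6)

From the two frames, the white capsule sits at roughly (10.0, 8.0) before and (13.2, 8.6) after.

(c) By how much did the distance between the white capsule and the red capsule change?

+2.3

They were about 5.0 units apart before and 7.3 after — 2.3 units further apart.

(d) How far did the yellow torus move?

2.8

From (5.9, 2.2) to (5.3, 4.9), the yellow torus covered √(0.6² + 2.7²) ≈ 2.8 units.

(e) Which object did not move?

the blue sphere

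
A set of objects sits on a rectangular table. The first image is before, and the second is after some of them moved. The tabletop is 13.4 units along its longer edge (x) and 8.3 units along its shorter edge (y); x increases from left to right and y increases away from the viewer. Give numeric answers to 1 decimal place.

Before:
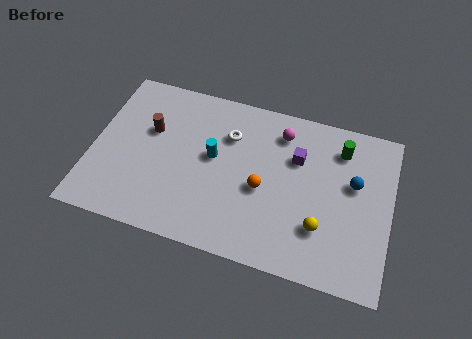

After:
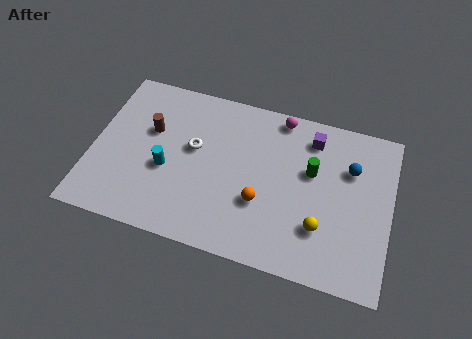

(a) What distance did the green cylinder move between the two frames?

1.9

From (11.0, 6.6) to (9.8, 5.1), the green cylinder covered √(1.2² + 1.5²) ≈ 1.9 units.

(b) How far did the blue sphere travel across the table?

0.7

The blue sphere was near (11.7, 5.0) before and (11.5, 5.7) after, so it travelled √(0.2² + 0.7²) ≈ 0.7 units.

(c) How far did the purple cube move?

1.3

The purple cube was near (9.1, 5.6) before and (9.7, 6.8) after, so it travelled √(0.6² + 1.2²) ≈ 1.3 units.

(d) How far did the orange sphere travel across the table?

0.7

The orange sphere moved from about (7.7, 3.6) to (7.7, 2.9), a distance of √(0.0² + 0.7²) ≈ 0.7.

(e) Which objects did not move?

the yellow sphere and the brown cylinder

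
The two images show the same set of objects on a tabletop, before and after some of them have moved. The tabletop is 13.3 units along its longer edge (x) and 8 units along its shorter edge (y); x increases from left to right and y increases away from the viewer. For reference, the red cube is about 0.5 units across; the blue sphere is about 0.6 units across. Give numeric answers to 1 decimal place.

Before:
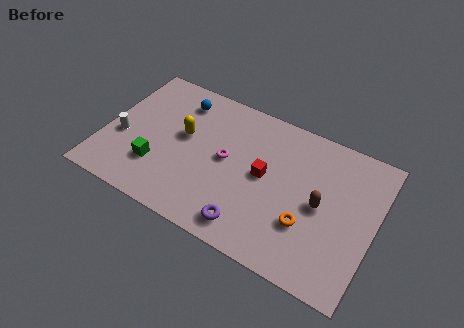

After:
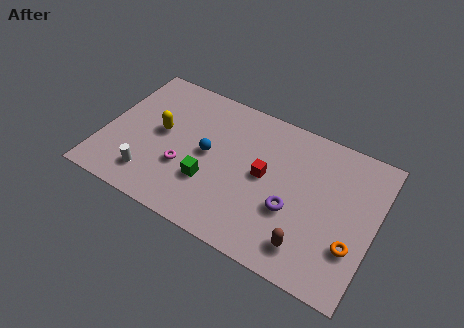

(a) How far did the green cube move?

2.6

The green cube was near (2.8, 2.3) before and (5.4, 2.6) after, so it travelled √(2.6² + 0.3²) ≈ 2.6 units.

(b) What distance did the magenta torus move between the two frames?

2.4

From (6.0, 4.2) to (4.1, 2.8), the magenta torus covered √(1.9² + 1.4²) ≈ 2.4 units.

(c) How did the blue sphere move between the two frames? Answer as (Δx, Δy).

(1.8, -2.4)

From the two frames, the blue sphere sits at roughly (3.3, 6.5) before and (5.1, 4.1) after.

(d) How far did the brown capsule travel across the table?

2.4

The brown capsule was near (10.7, 3.9) before and (10.4, 1.5) after, so it travelled √(0.3² + 2.4²) ≈ 2.4 units.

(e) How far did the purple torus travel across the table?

2.5

From (7.6, 1.2) to (9.4, 3.0), the purple torus covered √(1.8² + 1.8²) ≈ 2.5 units.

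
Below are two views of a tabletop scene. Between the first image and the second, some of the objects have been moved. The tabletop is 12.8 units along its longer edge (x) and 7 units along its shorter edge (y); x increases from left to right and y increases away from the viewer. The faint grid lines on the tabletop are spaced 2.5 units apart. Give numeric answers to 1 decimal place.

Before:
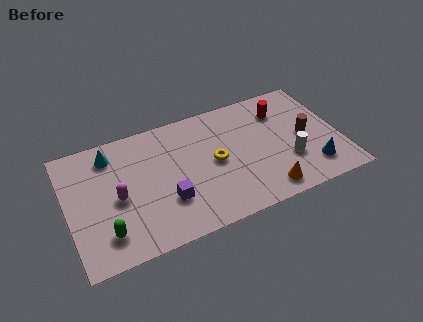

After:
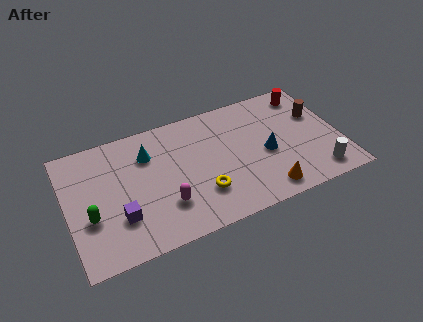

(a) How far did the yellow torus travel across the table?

1.7

The yellow torus was near (6.9, 3.5) before and (6.1, 2.0) after, so it travelled √(0.8² + 1.5²) ≈ 1.7 units.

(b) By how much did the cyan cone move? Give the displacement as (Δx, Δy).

(1.7, -0.6)

The cyan cone started near (2.2, 5.7) and ended near (3.9, 5.1).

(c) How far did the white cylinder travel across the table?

1.7

From (10.3, 2.3) to (11.5, 1.1), the white cylinder covered √(1.2² + 1.2²) ≈ 1.7 units.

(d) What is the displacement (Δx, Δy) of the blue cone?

(-2.0, 1.6)

The blue cone was at about (11.3, 1.5) and moved to about (9.3, 3.1).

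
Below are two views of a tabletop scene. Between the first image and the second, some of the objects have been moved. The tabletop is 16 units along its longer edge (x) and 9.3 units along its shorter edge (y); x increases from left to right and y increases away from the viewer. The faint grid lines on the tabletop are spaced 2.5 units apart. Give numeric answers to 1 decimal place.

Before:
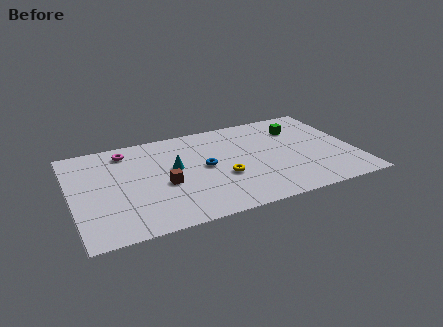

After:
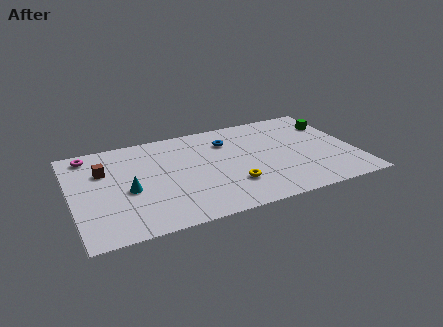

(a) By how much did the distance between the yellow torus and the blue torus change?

+2.7

They were about 1.6 units apart before and 4.3 after — 2.7 units further apart.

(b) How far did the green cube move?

2.0

The green cube was near (13.1, 6.9) before and (15.1, 6.8) after, so it travelled √(2.0² + 0.1²) ≈ 2.0 units.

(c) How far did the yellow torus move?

1.0

The yellow torus was near (8.4, 3.5) before and (8.8, 2.6) after, so it travelled √(0.4² + 0.9²) ≈ 1.0 units.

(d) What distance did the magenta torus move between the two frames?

2.1

The magenta torus was near (3.3, 7.8) before and (1.2, 8.1) after, so it travelled √(2.1² + 0.3²) ≈ 2.1 units.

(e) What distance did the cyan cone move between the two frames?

3.0

From (5.8, 5.3) to (3.1, 4.0), the cyan cone covered √(2.7² + 1.3²) ≈ 3.0 units.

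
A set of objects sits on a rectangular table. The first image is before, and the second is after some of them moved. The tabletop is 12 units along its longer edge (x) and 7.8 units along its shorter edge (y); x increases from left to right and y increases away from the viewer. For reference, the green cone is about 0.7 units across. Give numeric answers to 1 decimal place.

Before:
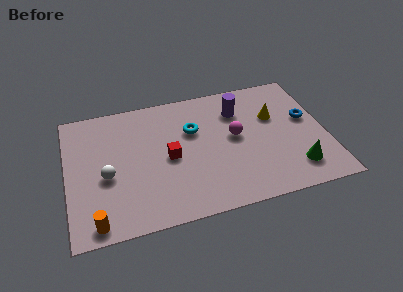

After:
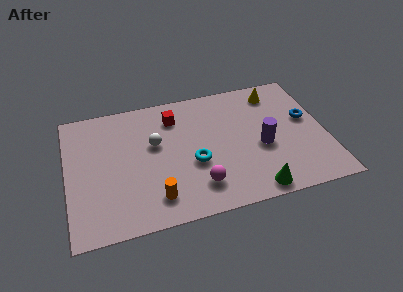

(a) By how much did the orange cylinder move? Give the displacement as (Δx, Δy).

(2.7, 0.7)

The orange cylinder started near (1.2, 0.8) and ended near (3.9, 1.5).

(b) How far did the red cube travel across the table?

2.4

The red cube moved from about (4.7, 3.7) to (5.1, 6.1), a distance of √(0.4² + 2.4²) ≈ 2.4.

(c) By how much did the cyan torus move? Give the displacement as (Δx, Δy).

(-0.1, -2.0)

From the two frames, the cyan torus sits at roughly (5.9, 5.1) before and (5.8, 3.1) after.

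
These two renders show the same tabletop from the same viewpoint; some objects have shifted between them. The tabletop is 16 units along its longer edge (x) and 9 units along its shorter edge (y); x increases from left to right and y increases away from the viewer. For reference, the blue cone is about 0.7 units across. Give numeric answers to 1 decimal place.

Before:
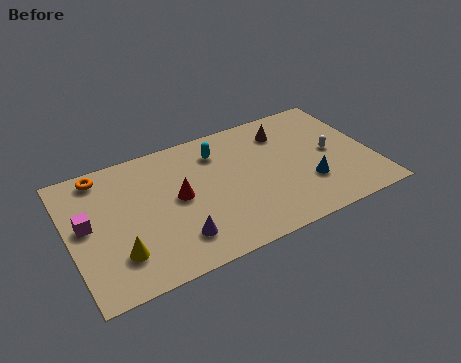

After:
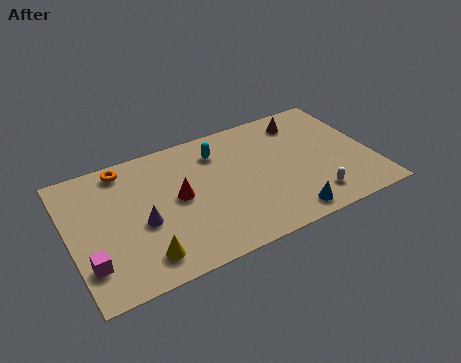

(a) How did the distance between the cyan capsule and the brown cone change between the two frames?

+1.1

The distance was about 3.6 in the first image and 4.7 in the second, so they moved 1.1 units further apart.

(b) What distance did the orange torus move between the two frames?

1.2

The orange torus moved from about (2.0, 7.9) to (3.2, 7.9), a distance of √(1.2² + 0.0²) ≈ 1.2.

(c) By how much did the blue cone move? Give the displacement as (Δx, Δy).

(-1.4, -1.7)

The blue cone was at about (12.4, 2.8) and moved to about (11.0, 1.1).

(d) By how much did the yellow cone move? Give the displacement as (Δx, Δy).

(1.2, -0.7)

From the two frames, the yellow cone sits at roughly (2.3, 2.3) before and (3.5, 1.6) after.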